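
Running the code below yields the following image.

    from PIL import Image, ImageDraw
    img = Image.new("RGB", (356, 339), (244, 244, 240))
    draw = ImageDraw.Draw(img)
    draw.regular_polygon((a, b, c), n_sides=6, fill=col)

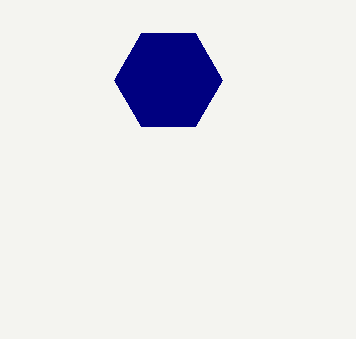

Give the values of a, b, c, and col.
a = 168, b = 80, c = 54, col = 'navy'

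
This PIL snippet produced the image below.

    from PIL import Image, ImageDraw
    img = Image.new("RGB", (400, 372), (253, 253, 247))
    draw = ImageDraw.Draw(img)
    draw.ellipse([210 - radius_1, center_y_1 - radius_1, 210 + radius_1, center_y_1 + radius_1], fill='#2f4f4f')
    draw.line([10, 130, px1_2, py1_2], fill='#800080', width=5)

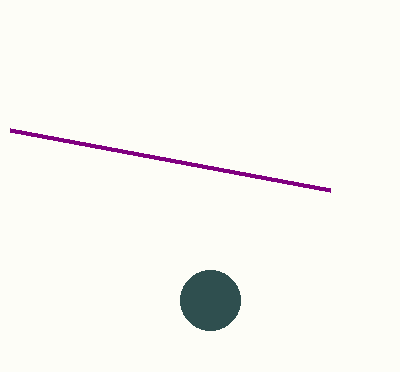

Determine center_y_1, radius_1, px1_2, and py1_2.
center_y_1 = 300; radius_1 = 30; px1_2 = 330; py1_2 = 190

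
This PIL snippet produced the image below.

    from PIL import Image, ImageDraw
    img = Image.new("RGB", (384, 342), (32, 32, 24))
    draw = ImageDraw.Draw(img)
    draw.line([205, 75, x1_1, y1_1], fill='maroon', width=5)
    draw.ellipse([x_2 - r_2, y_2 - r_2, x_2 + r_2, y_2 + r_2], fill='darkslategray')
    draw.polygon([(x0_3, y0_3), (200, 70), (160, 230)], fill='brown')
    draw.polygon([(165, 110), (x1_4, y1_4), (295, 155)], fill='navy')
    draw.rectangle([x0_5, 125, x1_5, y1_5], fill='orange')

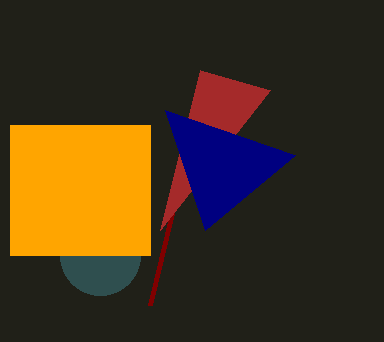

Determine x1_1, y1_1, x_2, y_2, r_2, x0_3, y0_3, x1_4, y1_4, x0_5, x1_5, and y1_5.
x1_1 = 150, y1_1 = 305, x_2 = 100, y_2 = 255, r_2 = 40, x0_3 = 270, y0_3 = 90, x1_4 = 205, y1_4 = 230, x0_5 = 10, x1_5 = 150, y1_5 = 255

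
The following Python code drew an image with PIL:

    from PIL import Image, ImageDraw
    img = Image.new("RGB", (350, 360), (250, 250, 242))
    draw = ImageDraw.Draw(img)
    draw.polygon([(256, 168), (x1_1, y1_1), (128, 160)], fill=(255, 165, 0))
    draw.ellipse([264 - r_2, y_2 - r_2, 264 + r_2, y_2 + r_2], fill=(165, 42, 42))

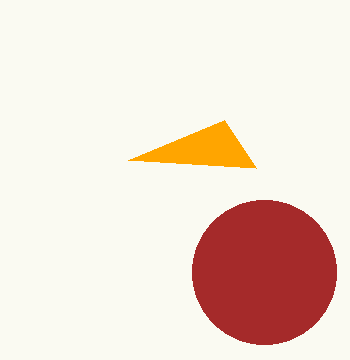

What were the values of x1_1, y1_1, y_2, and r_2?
x1_1 = 224; y1_1 = 120; y_2 = 272; r_2 = 72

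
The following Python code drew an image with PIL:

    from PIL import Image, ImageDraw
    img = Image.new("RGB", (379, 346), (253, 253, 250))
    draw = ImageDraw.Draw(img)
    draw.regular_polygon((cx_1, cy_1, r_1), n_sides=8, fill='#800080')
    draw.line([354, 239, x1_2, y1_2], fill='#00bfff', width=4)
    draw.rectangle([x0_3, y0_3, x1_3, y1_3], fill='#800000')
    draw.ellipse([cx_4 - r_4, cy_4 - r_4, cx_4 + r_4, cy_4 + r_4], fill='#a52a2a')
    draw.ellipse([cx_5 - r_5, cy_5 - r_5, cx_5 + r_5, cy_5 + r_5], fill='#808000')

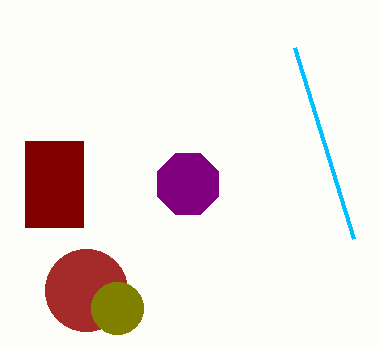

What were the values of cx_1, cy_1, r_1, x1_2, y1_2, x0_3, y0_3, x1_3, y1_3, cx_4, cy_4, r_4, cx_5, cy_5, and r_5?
cx_1 = 188; cy_1 = 184; r_1 = 33; x1_2 = 295; y1_2 = 48; x0_3 = 25; y0_3 = 141; x1_3 = 83; y1_3 = 227; cx_4 = 86; cy_4 = 290; r_4 = 41; cx_5 = 117; cy_5 = 308; r_5 = 26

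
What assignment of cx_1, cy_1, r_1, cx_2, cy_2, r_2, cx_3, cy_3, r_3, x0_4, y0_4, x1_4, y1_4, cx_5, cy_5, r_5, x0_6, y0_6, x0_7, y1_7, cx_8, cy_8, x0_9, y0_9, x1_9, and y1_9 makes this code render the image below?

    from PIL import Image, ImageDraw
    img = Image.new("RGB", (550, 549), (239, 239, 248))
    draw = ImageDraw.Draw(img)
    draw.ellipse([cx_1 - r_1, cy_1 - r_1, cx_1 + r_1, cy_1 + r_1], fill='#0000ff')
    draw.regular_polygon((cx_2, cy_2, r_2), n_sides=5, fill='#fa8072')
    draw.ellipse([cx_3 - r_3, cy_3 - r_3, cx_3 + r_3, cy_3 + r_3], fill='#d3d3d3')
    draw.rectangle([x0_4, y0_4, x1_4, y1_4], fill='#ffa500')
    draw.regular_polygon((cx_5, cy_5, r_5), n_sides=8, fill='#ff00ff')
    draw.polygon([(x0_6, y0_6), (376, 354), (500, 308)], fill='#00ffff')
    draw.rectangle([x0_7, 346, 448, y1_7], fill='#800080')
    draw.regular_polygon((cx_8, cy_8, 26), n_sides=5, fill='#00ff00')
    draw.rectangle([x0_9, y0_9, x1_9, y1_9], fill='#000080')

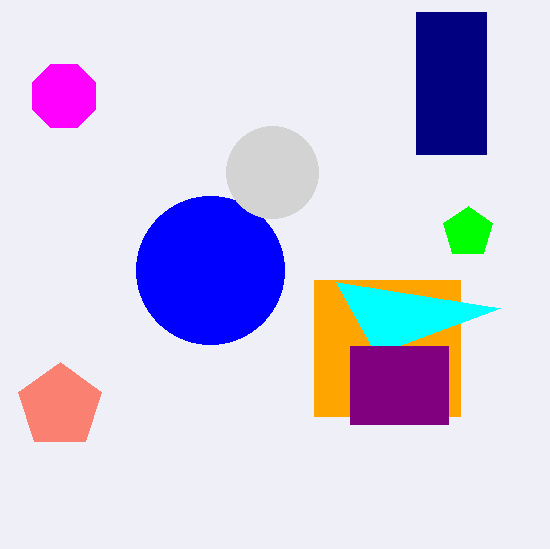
cx_1 = 210
cy_1 = 270
r_1 = 74
cx_2 = 60
cy_2 = 406
r_2 = 44
cx_3 = 272
cy_3 = 172
r_3 = 46
x0_4 = 314
y0_4 = 280
x1_4 = 460
y1_4 = 416
cx_5 = 64
cy_5 = 96
r_5 = 34
x0_6 = 336
y0_6 = 282
x0_7 = 350
y1_7 = 424
cx_8 = 468
cy_8 = 232
x0_9 = 416
y0_9 = 12
x1_9 = 486
y1_9 = 154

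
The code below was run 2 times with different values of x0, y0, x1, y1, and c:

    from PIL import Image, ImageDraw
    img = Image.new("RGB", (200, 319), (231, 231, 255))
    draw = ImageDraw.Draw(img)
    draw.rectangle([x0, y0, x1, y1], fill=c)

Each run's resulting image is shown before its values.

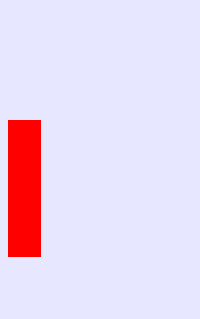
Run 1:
x0 = 8
y0 = 120
x1 = 40
y1 = 256
c = 'red'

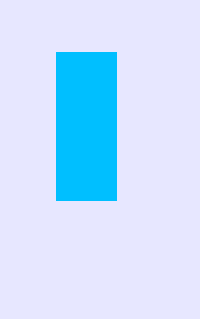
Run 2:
x0 = 56; y0 = 52; x1 = 116; y1 = 200; c = 'deepskyblue'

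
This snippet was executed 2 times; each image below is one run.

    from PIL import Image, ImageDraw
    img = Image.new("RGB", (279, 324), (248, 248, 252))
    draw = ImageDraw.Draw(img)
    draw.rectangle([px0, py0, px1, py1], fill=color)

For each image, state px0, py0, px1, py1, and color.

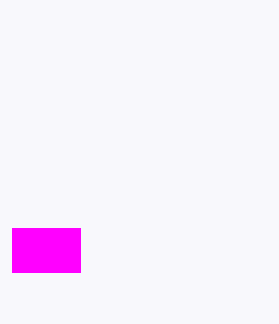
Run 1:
px0 = 12; py0 = 228; px1 = 80; py1 = 272; color = 'magenta'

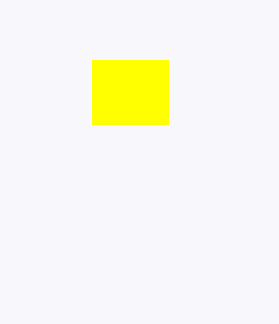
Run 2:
px0 = 92, py0 = 60, px1 = 168, py1 = 124, color = 'yellow'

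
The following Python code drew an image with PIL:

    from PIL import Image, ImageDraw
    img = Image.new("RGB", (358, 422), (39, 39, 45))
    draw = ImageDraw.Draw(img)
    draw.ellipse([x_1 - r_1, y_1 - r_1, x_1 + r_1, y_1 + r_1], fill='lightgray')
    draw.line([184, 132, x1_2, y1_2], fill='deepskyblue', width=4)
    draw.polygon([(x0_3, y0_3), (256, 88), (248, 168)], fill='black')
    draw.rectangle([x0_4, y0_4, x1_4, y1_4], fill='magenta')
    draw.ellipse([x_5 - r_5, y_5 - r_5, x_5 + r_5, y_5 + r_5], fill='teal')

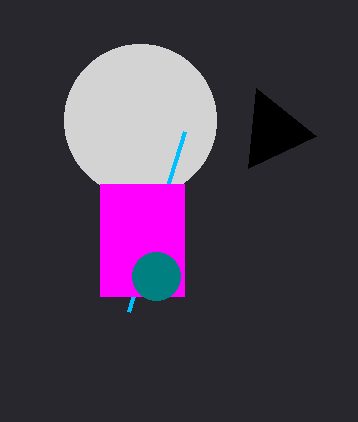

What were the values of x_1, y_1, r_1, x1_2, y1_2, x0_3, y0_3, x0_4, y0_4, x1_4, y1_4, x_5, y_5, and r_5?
x_1 = 140
y_1 = 120
r_1 = 76
x1_2 = 128
y1_2 = 312
x0_3 = 316
y0_3 = 136
x0_4 = 100
y0_4 = 184
x1_4 = 184
y1_4 = 296
x_5 = 156
y_5 = 276
r_5 = 24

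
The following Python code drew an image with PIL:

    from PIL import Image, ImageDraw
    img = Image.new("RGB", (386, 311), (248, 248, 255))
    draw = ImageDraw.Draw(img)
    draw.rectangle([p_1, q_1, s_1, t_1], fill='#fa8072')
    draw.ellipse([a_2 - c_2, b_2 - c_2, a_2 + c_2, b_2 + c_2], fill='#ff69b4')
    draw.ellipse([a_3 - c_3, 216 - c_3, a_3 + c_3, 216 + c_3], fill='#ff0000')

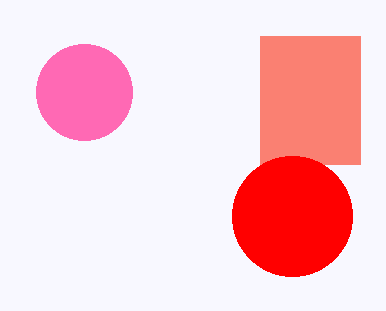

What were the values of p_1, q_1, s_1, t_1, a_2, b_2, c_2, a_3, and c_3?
p_1 = 260; q_1 = 36; s_1 = 360; t_1 = 164; a_2 = 84; b_2 = 92; c_2 = 48; a_3 = 292; c_3 = 60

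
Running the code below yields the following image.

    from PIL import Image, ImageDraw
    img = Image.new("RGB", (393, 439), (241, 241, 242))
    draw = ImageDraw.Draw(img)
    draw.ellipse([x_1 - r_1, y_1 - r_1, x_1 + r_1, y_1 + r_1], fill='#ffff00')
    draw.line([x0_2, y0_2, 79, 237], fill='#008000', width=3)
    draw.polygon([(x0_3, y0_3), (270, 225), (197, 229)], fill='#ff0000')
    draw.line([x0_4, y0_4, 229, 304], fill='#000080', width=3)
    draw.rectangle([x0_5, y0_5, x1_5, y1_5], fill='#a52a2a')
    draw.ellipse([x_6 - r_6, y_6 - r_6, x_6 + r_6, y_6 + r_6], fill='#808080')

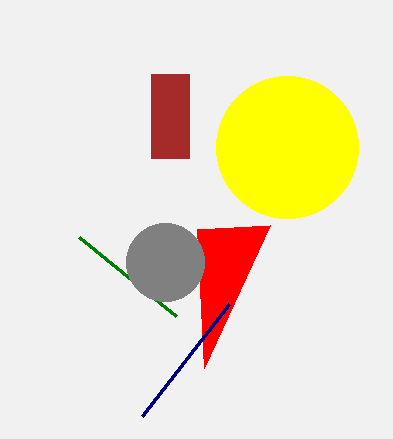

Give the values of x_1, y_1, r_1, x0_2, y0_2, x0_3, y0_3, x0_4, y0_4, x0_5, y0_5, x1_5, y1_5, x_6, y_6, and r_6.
x_1 = 287, y_1 = 147, r_1 = 71, x0_2 = 176, y0_2 = 316, x0_3 = 204, y0_3 = 368, x0_4 = 142, y0_4 = 416, x0_5 = 151, y0_5 = 74, x1_5 = 189, y1_5 = 158, x_6 = 165, y_6 = 262, r_6 = 39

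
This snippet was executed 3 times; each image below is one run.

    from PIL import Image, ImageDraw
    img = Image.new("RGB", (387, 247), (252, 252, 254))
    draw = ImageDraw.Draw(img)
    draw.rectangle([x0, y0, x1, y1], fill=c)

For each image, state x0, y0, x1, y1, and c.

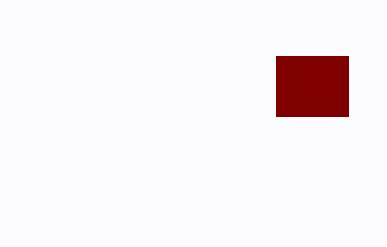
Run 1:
x0 = 276
y0 = 56
x1 = 348
y1 = 116
c = 'maroon'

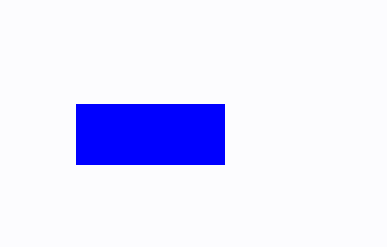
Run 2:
x0 = 76
y0 = 104
x1 = 224
y1 = 164
c = 'blue'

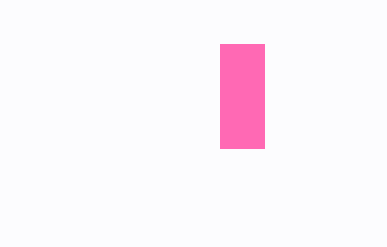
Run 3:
x0 = 220
y0 = 44
x1 = 264
y1 = 148
c = 'hotpink'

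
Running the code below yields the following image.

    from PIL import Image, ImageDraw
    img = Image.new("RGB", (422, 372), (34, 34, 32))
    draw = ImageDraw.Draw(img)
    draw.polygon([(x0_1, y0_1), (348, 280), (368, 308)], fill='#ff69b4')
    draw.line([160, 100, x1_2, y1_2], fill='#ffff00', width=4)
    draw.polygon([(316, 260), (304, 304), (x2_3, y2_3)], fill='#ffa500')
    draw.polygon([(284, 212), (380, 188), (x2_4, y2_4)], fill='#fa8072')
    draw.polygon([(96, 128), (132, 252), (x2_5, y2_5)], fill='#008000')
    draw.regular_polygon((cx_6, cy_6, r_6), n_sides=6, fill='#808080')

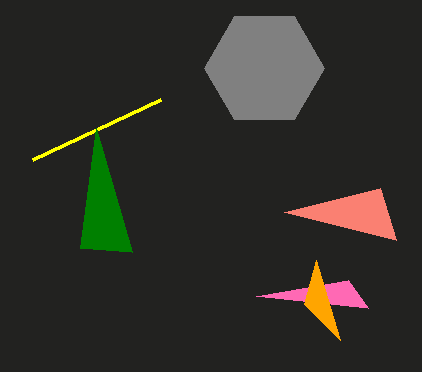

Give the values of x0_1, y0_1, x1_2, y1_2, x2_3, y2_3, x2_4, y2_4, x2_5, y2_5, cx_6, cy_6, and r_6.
x0_1 = 256; y0_1 = 296; x1_2 = 32; y1_2 = 160; x2_3 = 340; y2_3 = 340; x2_4 = 396; y2_4 = 240; x2_5 = 80; y2_5 = 248; cx_6 = 264; cy_6 = 68; r_6 = 60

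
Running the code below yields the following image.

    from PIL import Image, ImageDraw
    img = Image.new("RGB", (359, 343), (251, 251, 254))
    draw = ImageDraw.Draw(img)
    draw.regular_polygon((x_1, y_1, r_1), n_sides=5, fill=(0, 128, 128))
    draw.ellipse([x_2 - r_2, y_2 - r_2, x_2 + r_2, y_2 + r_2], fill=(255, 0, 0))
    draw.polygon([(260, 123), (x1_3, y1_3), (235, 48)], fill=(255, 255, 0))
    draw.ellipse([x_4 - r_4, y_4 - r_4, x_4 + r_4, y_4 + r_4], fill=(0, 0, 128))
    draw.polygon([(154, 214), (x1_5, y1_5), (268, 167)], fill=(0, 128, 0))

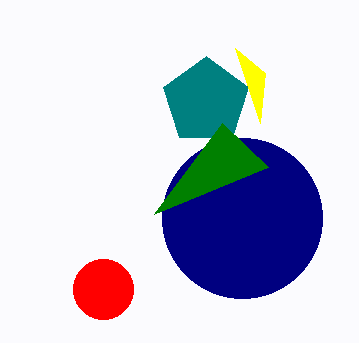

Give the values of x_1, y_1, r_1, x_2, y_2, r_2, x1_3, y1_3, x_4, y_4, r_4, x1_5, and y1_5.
x_1 = 206; y_1 = 101; r_1 = 45; x_2 = 103; y_2 = 289; r_2 = 30; x1_3 = 265; y1_3 = 73; x_4 = 242; y_4 = 218; r_4 = 80; x1_5 = 222; y1_5 = 123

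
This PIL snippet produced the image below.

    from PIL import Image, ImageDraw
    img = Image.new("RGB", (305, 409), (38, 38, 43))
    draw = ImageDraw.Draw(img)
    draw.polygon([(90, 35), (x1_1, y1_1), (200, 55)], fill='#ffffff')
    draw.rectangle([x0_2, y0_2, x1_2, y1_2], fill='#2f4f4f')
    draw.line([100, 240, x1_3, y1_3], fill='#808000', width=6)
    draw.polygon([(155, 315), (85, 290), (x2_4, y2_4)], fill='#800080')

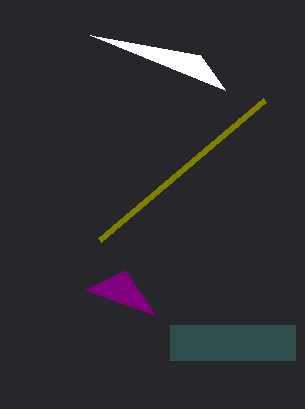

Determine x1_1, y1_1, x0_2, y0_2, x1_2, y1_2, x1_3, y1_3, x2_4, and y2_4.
x1_1 = 225; y1_1 = 90; x0_2 = 170; y0_2 = 325; x1_2 = 295; y1_2 = 360; x1_3 = 265; y1_3 = 100; x2_4 = 125; y2_4 = 270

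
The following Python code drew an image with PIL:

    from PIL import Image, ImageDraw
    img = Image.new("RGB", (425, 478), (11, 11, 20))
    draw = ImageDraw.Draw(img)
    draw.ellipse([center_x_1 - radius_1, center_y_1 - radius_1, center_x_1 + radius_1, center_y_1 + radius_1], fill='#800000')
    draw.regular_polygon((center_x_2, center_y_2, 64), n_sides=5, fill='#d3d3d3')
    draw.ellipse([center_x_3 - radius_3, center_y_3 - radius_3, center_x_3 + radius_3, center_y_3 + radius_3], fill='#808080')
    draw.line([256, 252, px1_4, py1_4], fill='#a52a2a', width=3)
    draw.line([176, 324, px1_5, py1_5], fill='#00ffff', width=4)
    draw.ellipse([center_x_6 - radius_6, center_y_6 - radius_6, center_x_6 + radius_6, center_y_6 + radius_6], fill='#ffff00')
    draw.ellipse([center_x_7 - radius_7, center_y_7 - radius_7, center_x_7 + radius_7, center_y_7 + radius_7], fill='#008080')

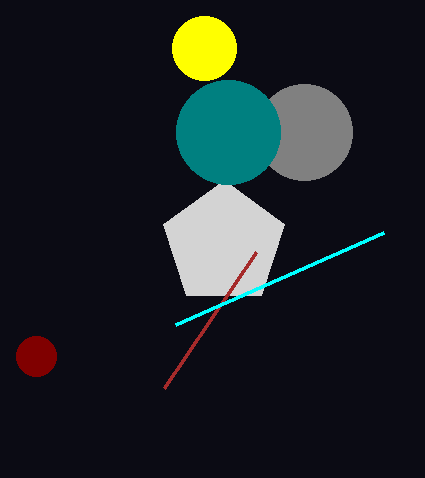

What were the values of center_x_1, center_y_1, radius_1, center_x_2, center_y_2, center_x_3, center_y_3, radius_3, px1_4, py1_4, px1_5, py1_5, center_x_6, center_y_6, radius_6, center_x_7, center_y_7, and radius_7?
center_x_1 = 36
center_y_1 = 356
radius_1 = 20
center_x_2 = 224
center_y_2 = 244
center_x_3 = 304
center_y_3 = 132
radius_3 = 48
px1_4 = 164
py1_4 = 388
px1_5 = 384
py1_5 = 232
center_x_6 = 204
center_y_6 = 48
radius_6 = 32
center_x_7 = 228
center_y_7 = 132
radius_7 = 52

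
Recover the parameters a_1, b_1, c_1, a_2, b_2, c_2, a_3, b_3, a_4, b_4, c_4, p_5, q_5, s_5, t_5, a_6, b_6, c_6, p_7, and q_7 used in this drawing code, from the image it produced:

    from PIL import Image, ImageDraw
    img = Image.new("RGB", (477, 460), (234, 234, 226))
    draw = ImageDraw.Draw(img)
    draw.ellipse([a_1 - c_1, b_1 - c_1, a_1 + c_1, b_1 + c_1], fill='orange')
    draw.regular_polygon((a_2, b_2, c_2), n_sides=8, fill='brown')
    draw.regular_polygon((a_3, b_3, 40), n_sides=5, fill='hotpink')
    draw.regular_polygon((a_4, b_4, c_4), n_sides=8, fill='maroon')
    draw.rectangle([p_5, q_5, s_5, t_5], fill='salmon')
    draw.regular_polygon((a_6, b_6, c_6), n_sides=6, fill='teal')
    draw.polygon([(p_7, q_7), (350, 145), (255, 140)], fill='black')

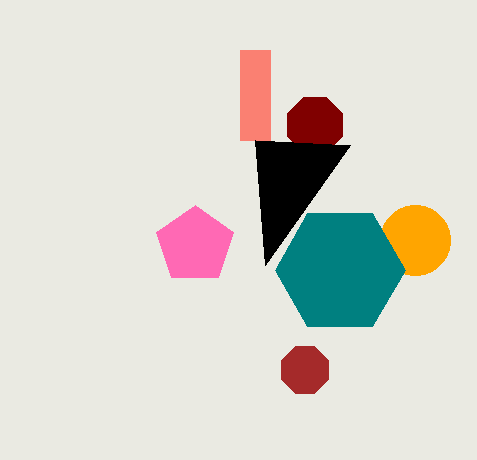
a_1 = 415, b_1 = 240, c_1 = 35, a_2 = 305, b_2 = 370, c_2 = 25, a_3 = 195, b_3 = 245, a_4 = 315, b_4 = 125, c_4 = 30, p_5 = 240, q_5 = 50, s_5 = 270, t_5 = 140, a_6 = 340, b_6 = 270, c_6 = 65, p_7 = 265, q_7 = 265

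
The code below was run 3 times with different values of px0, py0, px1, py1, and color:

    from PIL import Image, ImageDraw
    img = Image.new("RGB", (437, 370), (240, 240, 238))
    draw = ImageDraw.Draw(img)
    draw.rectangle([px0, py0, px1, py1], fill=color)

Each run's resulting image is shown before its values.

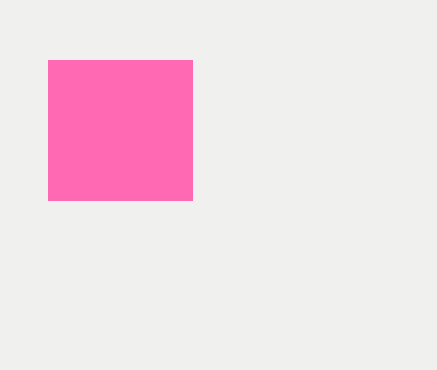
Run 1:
px0 = 48
py0 = 60
px1 = 192
py1 = 200
color = 'hotpink'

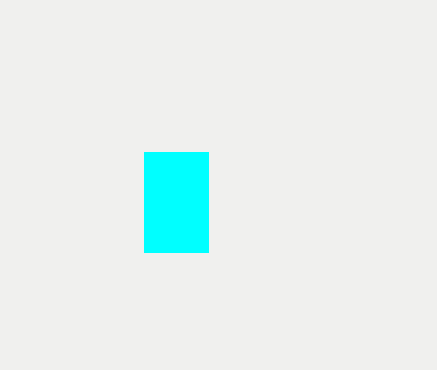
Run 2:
px0 = 144
py0 = 152
px1 = 208
py1 = 252
color = 'cyan'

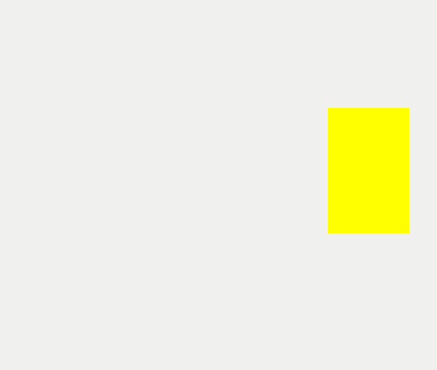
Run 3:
px0 = 328; py0 = 108; px1 = 408; py1 = 232; color = 'yellow'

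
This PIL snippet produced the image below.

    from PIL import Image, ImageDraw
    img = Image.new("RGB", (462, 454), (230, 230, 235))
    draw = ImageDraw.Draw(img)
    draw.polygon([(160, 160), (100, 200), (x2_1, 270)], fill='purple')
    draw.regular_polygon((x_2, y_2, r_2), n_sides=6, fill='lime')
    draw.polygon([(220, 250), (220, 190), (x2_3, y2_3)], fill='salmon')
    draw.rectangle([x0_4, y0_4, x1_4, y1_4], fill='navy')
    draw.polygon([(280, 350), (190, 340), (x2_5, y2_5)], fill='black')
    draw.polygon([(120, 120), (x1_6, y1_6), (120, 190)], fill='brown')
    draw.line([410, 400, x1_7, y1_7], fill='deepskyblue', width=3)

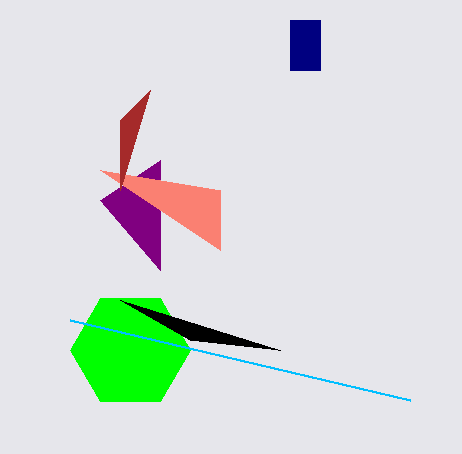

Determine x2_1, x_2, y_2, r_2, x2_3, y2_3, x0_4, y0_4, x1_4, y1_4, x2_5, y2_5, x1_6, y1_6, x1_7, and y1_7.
x2_1 = 160
x_2 = 130
y_2 = 350
r_2 = 60
x2_3 = 100
y2_3 = 170
x0_4 = 290
y0_4 = 20
x1_4 = 320
y1_4 = 70
x2_5 = 120
y2_5 = 300
x1_6 = 150
y1_6 = 90
x1_7 = 70
y1_7 = 320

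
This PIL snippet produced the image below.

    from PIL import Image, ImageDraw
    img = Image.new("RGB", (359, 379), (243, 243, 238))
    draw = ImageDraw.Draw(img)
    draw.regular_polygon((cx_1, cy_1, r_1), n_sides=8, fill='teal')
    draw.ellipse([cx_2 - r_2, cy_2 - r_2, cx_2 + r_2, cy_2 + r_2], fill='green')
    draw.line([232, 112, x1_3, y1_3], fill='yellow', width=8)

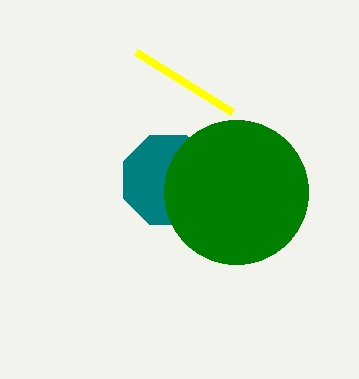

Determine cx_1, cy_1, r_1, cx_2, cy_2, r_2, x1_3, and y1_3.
cx_1 = 168
cy_1 = 180
r_1 = 48
cx_2 = 236
cy_2 = 192
r_2 = 72
x1_3 = 136
y1_3 = 52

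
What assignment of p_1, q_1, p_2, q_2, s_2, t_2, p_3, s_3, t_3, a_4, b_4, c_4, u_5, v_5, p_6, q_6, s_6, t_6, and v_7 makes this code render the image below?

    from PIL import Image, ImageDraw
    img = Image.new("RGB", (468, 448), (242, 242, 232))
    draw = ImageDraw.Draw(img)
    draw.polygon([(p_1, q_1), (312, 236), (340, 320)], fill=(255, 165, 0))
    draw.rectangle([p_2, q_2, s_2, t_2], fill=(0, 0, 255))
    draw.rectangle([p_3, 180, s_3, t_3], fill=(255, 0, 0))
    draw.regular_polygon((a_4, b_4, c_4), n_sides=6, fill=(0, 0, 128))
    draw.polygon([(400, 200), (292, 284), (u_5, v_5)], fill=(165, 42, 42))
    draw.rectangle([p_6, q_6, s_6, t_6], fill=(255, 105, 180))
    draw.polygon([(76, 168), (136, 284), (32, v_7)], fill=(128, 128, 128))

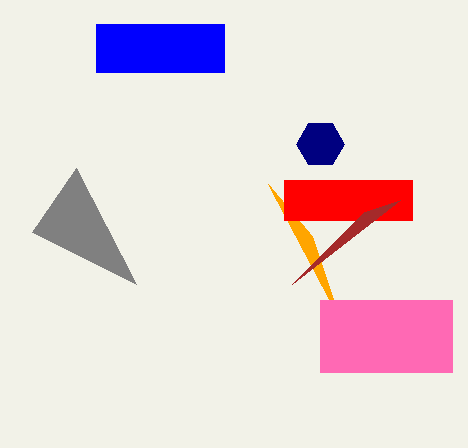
p_1 = 268
q_1 = 184
p_2 = 96
q_2 = 24
s_2 = 224
t_2 = 72
p_3 = 284
s_3 = 412
t_3 = 220
a_4 = 320
b_4 = 144
c_4 = 24
u_5 = 364
v_5 = 212
p_6 = 320
q_6 = 300
s_6 = 452
t_6 = 372
v_7 = 232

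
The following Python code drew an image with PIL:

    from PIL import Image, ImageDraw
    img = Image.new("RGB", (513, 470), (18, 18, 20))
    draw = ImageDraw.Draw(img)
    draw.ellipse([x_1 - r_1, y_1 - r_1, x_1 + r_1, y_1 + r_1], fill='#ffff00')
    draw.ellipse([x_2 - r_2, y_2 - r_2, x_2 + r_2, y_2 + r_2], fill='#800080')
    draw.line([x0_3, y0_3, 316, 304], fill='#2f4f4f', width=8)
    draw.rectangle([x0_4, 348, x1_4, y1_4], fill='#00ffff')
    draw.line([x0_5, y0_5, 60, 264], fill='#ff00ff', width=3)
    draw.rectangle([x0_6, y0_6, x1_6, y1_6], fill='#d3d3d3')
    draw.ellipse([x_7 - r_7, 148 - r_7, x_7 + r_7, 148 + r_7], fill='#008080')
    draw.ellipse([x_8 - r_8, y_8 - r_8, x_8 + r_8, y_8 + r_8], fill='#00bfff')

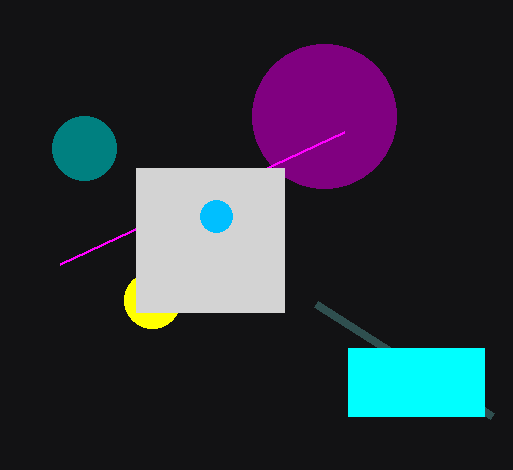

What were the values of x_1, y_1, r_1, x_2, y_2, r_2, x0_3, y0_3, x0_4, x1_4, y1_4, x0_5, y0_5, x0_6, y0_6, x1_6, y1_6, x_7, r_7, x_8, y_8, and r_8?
x_1 = 152
y_1 = 300
r_1 = 28
x_2 = 324
y_2 = 116
r_2 = 72
x0_3 = 492
y0_3 = 416
x0_4 = 348
x1_4 = 484
y1_4 = 416
x0_5 = 344
y0_5 = 132
x0_6 = 136
y0_6 = 168
x1_6 = 284
y1_6 = 312
x_7 = 84
r_7 = 32
x_8 = 216
y_8 = 216
r_8 = 16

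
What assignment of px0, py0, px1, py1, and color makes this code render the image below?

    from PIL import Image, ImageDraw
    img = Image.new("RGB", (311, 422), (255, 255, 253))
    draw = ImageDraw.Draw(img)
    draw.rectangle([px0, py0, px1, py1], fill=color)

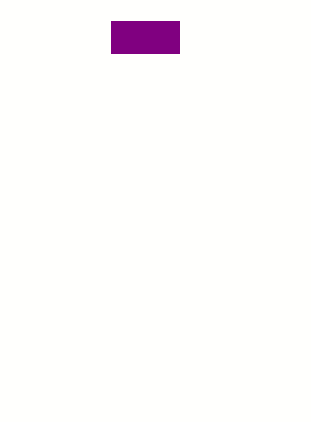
px0 = 111; py0 = 21; px1 = 179; py1 = 53; color = 'purple'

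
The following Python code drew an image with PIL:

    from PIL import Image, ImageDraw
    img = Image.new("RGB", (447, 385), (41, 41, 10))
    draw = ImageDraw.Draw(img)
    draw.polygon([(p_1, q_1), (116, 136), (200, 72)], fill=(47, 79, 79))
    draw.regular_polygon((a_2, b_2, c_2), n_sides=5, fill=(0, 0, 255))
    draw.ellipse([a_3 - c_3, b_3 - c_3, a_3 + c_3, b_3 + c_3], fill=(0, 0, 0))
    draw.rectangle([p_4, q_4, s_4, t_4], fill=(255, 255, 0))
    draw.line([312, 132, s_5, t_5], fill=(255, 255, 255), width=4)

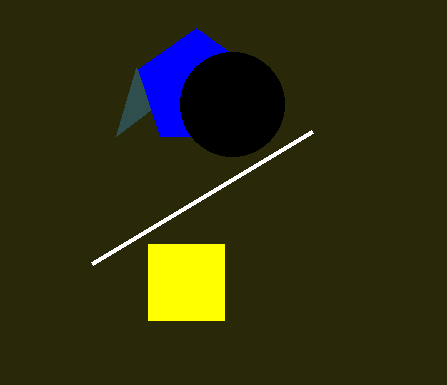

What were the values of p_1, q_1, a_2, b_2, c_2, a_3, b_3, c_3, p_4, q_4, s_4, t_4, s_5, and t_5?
p_1 = 136
q_1 = 68
a_2 = 196
b_2 = 88
c_2 = 60
a_3 = 232
b_3 = 104
c_3 = 52
p_4 = 148
q_4 = 244
s_4 = 224
t_4 = 320
s_5 = 92
t_5 = 264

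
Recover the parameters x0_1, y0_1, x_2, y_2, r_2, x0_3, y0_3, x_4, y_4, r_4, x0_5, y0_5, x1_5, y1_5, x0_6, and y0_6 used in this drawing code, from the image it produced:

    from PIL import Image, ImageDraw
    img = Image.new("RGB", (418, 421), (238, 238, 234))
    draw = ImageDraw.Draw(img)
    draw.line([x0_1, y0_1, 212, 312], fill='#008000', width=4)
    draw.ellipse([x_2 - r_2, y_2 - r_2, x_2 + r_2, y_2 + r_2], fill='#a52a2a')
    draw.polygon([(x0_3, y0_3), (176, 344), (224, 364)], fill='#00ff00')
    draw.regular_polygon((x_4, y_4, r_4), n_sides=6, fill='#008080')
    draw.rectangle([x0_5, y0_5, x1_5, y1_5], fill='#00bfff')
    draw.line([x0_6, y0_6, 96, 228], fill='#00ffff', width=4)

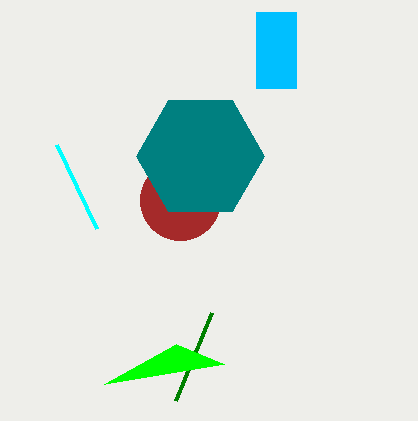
x0_1 = 176; y0_1 = 400; x_2 = 180; y_2 = 200; r_2 = 40; x0_3 = 104; y0_3 = 384; x_4 = 200; y_4 = 156; r_4 = 64; x0_5 = 256; y0_5 = 12; x1_5 = 296; y1_5 = 88; x0_6 = 56; y0_6 = 144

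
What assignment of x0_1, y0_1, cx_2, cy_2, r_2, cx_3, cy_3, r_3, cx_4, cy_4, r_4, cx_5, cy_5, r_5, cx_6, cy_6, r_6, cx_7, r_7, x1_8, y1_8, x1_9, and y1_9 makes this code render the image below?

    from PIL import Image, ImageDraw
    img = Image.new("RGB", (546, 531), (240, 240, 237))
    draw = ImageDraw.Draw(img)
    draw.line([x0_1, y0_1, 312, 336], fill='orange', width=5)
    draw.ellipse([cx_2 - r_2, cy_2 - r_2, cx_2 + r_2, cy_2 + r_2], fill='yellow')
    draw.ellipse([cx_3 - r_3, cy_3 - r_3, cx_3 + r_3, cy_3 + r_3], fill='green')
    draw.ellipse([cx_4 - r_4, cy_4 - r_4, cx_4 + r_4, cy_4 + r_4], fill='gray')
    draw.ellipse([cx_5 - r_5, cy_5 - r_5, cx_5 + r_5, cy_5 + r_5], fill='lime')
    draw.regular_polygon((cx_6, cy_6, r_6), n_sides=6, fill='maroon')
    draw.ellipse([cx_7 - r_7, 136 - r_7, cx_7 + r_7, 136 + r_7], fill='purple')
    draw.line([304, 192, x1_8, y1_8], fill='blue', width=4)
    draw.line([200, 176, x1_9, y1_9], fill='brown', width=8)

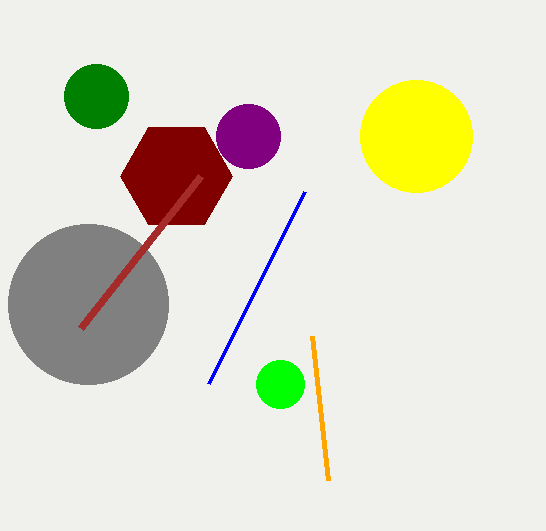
x0_1 = 328, y0_1 = 480, cx_2 = 416, cy_2 = 136, r_2 = 56, cx_3 = 96, cy_3 = 96, r_3 = 32, cx_4 = 88, cy_4 = 304, r_4 = 80, cx_5 = 280, cy_5 = 384, r_5 = 24, cx_6 = 176, cy_6 = 176, r_6 = 56, cx_7 = 248, r_7 = 32, x1_8 = 208, y1_8 = 384, x1_9 = 80, y1_9 = 328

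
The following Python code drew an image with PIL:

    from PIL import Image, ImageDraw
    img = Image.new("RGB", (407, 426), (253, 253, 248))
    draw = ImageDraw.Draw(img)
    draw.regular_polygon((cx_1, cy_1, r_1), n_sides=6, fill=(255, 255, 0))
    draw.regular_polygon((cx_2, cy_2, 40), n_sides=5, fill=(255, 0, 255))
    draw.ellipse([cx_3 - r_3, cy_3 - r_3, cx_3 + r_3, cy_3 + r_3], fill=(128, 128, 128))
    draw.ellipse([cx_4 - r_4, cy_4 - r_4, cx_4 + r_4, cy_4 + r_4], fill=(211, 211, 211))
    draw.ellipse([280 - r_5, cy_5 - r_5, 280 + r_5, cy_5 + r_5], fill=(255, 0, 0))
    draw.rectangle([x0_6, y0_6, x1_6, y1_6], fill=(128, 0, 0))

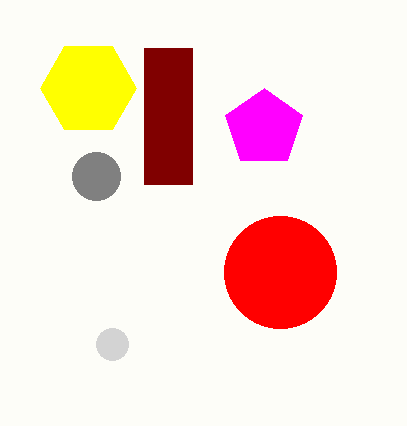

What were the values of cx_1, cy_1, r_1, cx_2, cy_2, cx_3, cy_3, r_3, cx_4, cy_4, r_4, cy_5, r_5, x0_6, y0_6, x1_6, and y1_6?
cx_1 = 88, cy_1 = 88, r_1 = 48, cx_2 = 264, cy_2 = 128, cx_3 = 96, cy_3 = 176, r_3 = 24, cx_4 = 112, cy_4 = 344, r_4 = 16, cy_5 = 272, r_5 = 56, x0_6 = 144, y0_6 = 48, x1_6 = 192, y1_6 = 184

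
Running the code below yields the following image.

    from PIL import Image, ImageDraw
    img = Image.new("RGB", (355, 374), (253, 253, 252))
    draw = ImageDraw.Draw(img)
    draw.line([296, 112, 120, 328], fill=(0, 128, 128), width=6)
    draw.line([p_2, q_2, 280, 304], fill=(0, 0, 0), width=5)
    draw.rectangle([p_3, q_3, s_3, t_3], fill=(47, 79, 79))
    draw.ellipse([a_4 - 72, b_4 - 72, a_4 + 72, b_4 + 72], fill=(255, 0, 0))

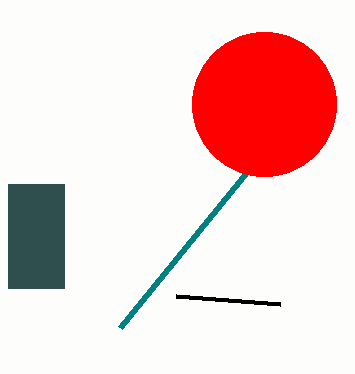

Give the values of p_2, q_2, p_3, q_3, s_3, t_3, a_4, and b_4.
p_2 = 176
q_2 = 296
p_3 = 8
q_3 = 184
s_3 = 64
t_3 = 288
a_4 = 264
b_4 = 104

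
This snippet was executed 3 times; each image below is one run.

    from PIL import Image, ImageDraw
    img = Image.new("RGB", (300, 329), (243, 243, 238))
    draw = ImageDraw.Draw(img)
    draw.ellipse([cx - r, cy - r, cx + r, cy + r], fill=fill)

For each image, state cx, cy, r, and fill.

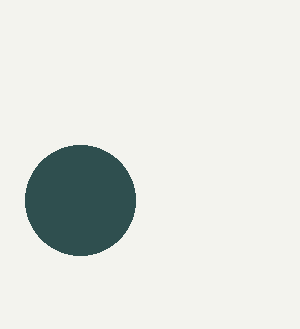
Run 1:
cx = 80
cy = 200
r = 55
fill = 'darkslategray'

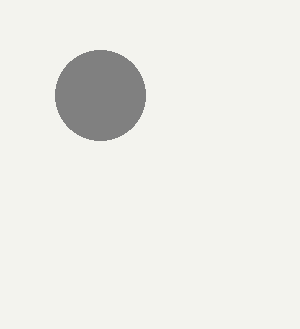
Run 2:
cx = 100; cy = 95; r = 45; fill = 'gray'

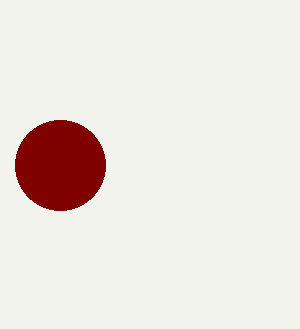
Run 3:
cx = 60, cy = 165, r = 45, fill = 'maroon'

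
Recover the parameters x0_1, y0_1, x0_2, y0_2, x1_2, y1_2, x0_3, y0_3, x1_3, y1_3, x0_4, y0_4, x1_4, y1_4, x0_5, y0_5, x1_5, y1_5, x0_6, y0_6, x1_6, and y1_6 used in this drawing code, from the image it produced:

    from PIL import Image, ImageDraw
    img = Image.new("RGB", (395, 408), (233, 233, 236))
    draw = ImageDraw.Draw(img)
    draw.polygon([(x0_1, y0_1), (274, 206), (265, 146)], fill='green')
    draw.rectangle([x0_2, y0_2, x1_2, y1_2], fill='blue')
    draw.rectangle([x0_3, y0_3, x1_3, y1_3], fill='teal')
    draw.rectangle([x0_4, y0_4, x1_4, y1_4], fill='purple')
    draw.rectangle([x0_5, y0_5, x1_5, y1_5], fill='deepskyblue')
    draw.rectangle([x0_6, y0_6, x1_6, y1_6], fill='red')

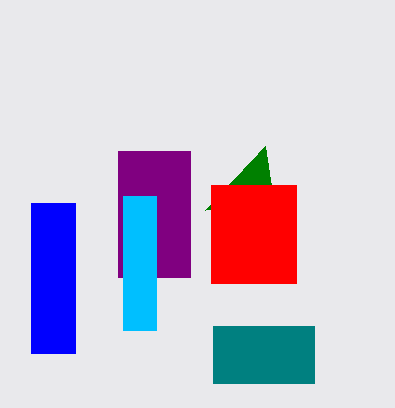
x0_1 = 205, y0_1 = 210, x0_2 = 31, y0_2 = 203, x1_2 = 75, y1_2 = 353, x0_3 = 213, y0_3 = 326, x1_3 = 314, y1_3 = 383, x0_4 = 118, y0_4 = 151, x1_4 = 190, y1_4 = 277, x0_5 = 123, y0_5 = 196, x1_5 = 156, y1_5 = 330, x0_6 = 211, y0_6 = 185, x1_6 = 296, y1_6 = 283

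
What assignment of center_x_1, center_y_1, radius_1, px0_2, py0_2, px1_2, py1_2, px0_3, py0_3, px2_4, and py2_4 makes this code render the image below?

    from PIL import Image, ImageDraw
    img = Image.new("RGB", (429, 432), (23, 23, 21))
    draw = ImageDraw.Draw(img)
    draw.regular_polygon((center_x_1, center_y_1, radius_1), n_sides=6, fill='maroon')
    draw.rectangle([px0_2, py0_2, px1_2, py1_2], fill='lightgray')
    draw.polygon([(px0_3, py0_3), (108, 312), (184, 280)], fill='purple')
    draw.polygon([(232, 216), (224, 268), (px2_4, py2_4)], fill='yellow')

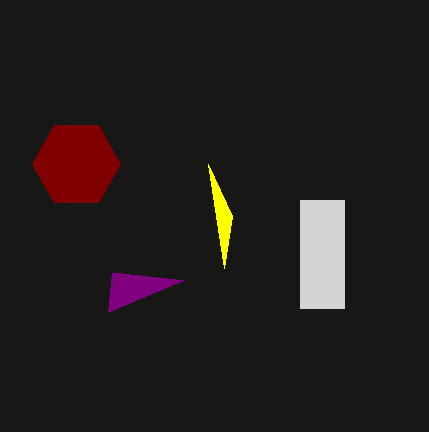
center_x_1 = 76, center_y_1 = 164, radius_1 = 44, px0_2 = 300, py0_2 = 200, px1_2 = 344, py1_2 = 308, px0_3 = 112, py0_3 = 272, px2_4 = 208, py2_4 = 164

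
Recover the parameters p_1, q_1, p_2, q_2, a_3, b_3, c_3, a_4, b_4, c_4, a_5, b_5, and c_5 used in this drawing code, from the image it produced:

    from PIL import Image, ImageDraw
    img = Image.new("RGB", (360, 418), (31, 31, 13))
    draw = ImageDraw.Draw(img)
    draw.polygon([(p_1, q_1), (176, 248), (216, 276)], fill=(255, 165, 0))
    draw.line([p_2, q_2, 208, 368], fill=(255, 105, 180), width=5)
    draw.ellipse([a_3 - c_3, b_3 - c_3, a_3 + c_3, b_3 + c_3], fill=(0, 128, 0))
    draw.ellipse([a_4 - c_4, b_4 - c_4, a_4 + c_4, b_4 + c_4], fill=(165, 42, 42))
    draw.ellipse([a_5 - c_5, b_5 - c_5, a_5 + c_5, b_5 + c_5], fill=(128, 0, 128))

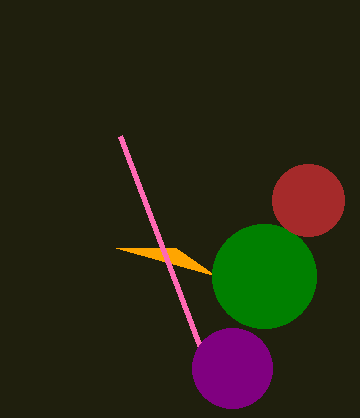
p_1 = 116, q_1 = 248, p_2 = 120, q_2 = 136, a_3 = 264, b_3 = 276, c_3 = 52, a_4 = 308, b_4 = 200, c_4 = 36, a_5 = 232, b_5 = 368, c_5 = 40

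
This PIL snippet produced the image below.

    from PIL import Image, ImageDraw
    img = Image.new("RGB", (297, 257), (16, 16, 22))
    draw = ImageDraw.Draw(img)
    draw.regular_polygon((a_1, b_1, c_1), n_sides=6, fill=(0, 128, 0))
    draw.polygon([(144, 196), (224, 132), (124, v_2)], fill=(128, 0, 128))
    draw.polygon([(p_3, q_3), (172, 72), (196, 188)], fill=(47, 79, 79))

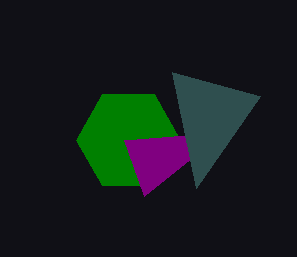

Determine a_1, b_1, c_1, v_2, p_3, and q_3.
a_1 = 128; b_1 = 140; c_1 = 52; v_2 = 140; p_3 = 260; q_3 = 96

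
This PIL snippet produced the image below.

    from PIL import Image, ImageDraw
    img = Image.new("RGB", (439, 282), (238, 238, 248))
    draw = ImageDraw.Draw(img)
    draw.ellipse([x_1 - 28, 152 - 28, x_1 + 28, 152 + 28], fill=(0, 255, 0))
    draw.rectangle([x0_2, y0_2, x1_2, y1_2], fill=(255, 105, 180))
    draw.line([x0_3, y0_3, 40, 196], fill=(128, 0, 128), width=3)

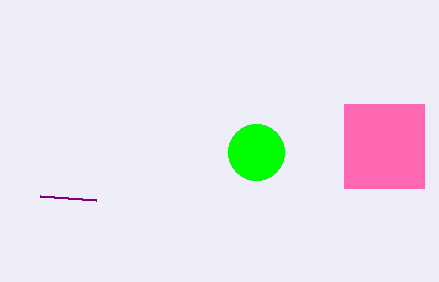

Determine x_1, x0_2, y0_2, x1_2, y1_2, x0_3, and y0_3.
x_1 = 256; x0_2 = 344; y0_2 = 104; x1_2 = 424; y1_2 = 188; x0_3 = 96; y0_3 = 200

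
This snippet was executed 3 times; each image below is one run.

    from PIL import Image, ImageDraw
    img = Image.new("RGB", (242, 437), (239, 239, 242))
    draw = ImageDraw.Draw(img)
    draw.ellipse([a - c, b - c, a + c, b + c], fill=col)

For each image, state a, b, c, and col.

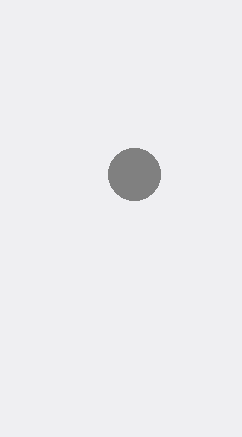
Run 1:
a = 134
b = 174
c = 26
col = 'gray'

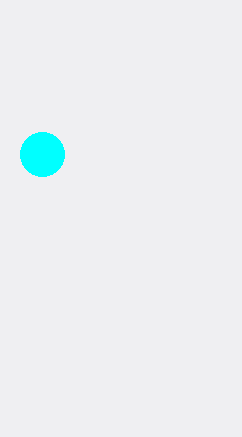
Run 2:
a = 42, b = 154, c = 22, col = 'cyan'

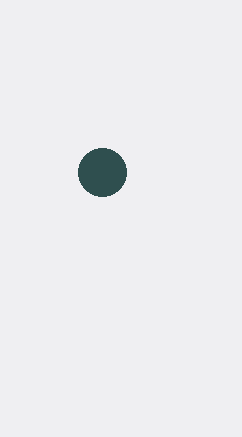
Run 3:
a = 102, b = 172, c = 24, col = 'darkslategray'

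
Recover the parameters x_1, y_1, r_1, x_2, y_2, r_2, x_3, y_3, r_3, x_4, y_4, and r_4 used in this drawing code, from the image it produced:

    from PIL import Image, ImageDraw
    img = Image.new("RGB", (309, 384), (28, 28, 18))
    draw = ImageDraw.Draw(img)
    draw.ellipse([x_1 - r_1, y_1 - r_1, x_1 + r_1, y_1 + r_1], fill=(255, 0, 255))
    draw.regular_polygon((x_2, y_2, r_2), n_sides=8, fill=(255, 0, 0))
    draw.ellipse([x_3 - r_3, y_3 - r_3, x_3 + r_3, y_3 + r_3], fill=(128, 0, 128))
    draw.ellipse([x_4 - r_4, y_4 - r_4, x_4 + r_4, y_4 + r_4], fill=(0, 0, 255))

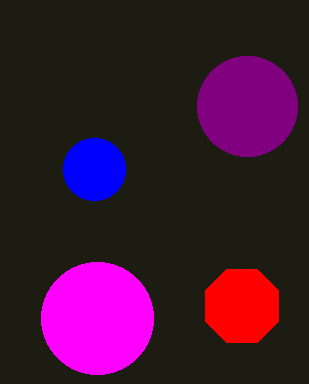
x_1 = 97
y_1 = 318
r_1 = 56
x_2 = 242
y_2 = 306
r_2 = 40
x_3 = 247
y_3 = 106
r_3 = 50
x_4 = 94
y_4 = 169
r_4 = 31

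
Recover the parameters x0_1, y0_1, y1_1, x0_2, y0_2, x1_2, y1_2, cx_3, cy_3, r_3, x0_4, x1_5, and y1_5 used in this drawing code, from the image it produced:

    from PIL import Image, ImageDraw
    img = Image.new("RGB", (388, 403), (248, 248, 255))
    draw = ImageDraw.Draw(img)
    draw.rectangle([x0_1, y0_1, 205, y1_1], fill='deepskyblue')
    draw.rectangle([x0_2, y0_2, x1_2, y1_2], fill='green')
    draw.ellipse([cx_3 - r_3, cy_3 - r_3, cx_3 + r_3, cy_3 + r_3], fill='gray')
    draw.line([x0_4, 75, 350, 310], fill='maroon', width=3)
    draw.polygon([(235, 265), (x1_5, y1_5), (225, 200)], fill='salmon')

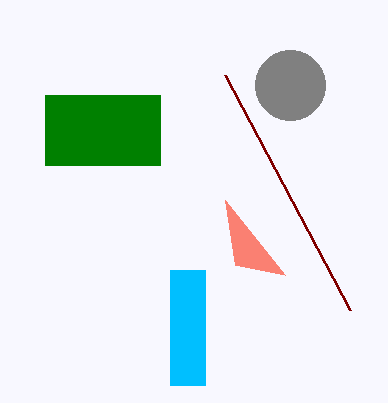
x0_1 = 170
y0_1 = 270
y1_1 = 385
x0_2 = 45
y0_2 = 95
x1_2 = 160
y1_2 = 165
cx_3 = 290
cy_3 = 85
r_3 = 35
x0_4 = 225
x1_5 = 285
y1_5 = 275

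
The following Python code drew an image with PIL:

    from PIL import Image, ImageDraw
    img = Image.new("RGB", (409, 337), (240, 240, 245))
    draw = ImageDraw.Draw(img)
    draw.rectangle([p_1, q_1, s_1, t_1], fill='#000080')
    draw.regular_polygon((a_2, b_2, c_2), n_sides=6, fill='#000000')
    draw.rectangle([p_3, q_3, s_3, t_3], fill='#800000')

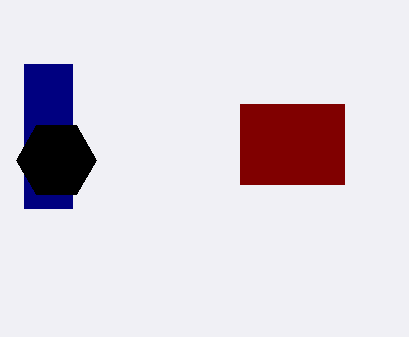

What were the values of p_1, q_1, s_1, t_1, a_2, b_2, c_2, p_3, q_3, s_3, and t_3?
p_1 = 24, q_1 = 64, s_1 = 72, t_1 = 208, a_2 = 56, b_2 = 160, c_2 = 40, p_3 = 240, q_3 = 104, s_3 = 344, t_3 = 184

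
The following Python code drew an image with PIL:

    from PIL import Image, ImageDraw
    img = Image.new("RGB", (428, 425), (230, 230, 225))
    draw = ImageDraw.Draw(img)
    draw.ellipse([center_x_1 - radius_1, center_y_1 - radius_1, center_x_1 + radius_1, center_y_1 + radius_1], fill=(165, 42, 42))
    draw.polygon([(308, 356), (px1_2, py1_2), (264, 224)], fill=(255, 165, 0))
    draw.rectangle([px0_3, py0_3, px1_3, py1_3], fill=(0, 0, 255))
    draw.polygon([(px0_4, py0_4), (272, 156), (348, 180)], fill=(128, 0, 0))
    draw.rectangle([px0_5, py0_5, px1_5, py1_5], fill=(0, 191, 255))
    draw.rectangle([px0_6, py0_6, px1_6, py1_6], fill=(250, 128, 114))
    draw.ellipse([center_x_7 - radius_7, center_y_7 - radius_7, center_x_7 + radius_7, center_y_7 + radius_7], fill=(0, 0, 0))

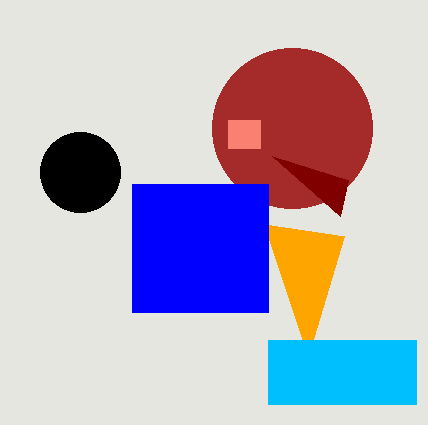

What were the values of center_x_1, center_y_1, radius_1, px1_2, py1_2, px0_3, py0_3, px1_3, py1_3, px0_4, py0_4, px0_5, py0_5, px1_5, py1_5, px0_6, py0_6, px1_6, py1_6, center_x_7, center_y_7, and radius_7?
center_x_1 = 292
center_y_1 = 128
radius_1 = 80
px1_2 = 344
py1_2 = 236
px0_3 = 132
py0_3 = 184
px1_3 = 268
py1_3 = 312
px0_4 = 340
py0_4 = 216
px0_5 = 268
py0_5 = 340
px1_5 = 416
py1_5 = 404
px0_6 = 228
py0_6 = 120
px1_6 = 260
py1_6 = 148
center_x_7 = 80
center_y_7 = 172
radius_7 = 40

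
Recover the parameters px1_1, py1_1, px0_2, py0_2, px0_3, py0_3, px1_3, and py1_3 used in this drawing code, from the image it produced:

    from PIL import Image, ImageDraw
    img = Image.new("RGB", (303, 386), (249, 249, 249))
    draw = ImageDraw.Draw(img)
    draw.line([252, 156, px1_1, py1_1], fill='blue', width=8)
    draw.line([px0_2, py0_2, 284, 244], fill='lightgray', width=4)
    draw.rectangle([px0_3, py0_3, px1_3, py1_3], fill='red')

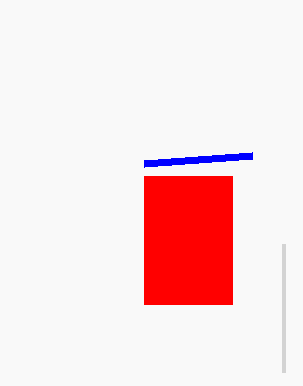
px1_1 = 144; py1_1 = 164; px0_2 = 284; py0_2 = 372; px0_3 = 144; py0_3 = 176; px1_3 = 232; py1_3 = 304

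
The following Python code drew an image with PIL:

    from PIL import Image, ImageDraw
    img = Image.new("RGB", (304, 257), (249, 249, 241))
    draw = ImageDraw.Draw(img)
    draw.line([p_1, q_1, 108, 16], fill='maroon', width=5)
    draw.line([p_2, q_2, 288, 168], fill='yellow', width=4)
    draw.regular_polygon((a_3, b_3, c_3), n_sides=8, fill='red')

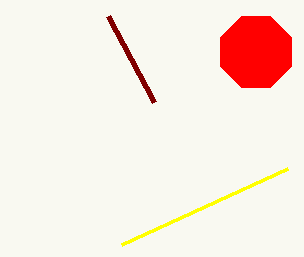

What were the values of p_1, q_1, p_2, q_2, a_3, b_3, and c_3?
p_1 = 154
q_1 = 102
p_2 = 122
q_2 = 244
a_3 = 256
b_3 = 52
c_3 = 38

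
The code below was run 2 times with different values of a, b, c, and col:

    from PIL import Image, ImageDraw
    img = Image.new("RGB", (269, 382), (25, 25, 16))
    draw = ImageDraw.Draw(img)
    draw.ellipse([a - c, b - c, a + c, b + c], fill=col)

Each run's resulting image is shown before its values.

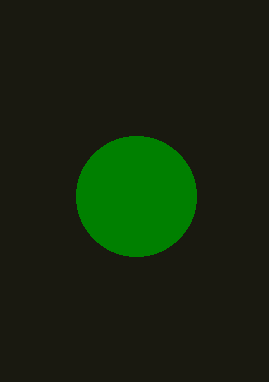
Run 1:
a = 136; b = 196; c = 60; col = 'green'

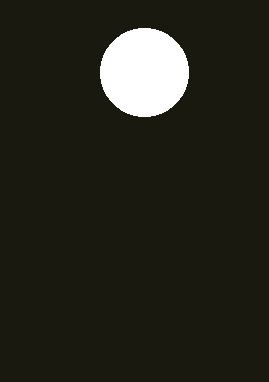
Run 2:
a = 144
b = 72
c = 44
col = 'white'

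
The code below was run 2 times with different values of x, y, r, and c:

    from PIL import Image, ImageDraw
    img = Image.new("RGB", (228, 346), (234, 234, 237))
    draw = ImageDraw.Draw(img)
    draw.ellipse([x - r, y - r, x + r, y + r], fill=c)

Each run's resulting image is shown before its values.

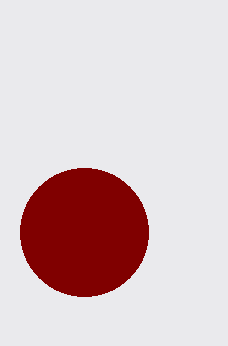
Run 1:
x = 84; y = 232; r = 64; c = 'maroon'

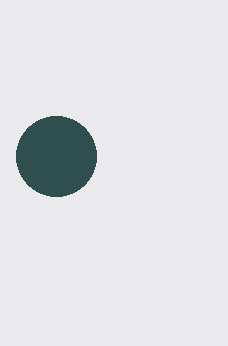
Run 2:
x = 56
y = 156
r = 40
c = 'darkslategray'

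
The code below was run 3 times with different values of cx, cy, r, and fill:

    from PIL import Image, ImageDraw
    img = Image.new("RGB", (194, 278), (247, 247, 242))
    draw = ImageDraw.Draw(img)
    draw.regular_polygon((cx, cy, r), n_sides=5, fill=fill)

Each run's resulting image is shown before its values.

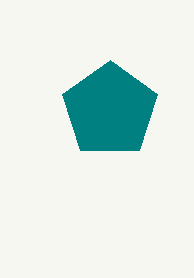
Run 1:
cx = 110, cy = 110, r = 50, fill = 'teal'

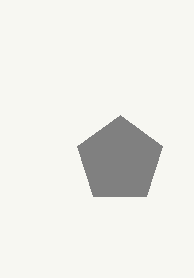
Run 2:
cx = 120
cy = 160
r = 45
fill = 'gray'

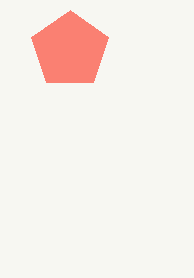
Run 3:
cx = 70, cy = 50, r = 40, fill = 'salmon'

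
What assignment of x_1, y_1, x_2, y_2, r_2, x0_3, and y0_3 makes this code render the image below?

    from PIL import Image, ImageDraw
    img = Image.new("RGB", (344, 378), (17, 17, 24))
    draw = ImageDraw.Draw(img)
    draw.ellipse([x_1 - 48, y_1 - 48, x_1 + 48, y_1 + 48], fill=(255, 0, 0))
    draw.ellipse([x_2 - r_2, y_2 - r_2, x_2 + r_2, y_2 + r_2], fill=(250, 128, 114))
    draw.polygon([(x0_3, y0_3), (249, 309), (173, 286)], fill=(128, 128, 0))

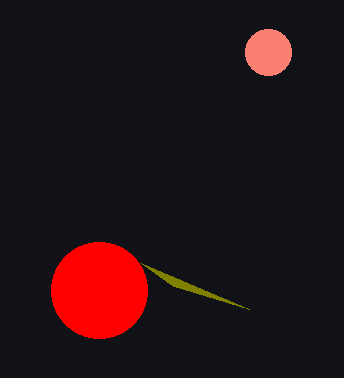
x_1 = 99; y_1 = 290; x_2 = 268; y_2 = 52; r_2 = 23; x0_3 = 141; y0_3 = 263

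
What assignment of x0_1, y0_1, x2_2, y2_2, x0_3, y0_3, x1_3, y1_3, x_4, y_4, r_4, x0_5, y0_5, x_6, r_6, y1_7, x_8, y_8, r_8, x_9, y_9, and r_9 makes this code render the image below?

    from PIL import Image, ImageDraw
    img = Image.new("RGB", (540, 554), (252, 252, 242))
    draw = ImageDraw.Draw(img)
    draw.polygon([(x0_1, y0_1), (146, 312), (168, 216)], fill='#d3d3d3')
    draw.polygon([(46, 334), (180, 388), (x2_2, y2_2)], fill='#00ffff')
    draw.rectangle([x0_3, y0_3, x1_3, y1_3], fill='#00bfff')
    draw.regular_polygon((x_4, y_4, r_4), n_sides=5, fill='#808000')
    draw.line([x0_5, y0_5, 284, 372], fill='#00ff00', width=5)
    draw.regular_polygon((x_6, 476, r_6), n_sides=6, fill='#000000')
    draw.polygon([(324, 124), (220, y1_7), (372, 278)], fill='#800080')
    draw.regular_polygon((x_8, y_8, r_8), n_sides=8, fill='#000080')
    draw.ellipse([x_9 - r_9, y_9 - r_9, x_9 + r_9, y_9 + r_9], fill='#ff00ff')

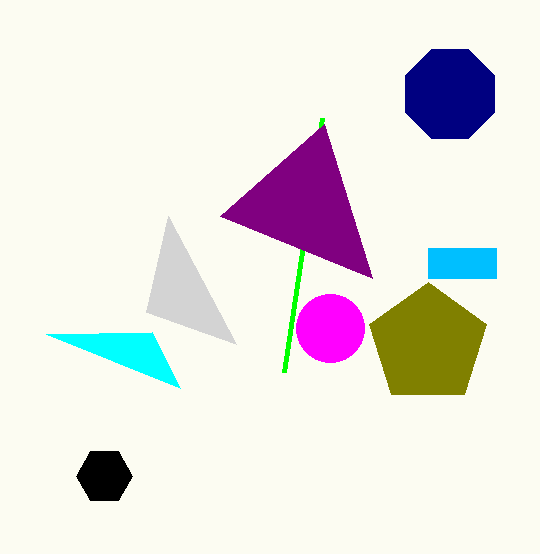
x0_1 = 236
y0_1 = 344
x2_2 = 152
y2_2 = 332
x0_3 = 428
y0_3 = 248
x1_3 = 496
y1_3 = 278
x_4 = 428
y_4 = 344
r_4 = 62
x0_5 = 322
y0_5 = 118
x_6 = 104
r_6 = 28
y1_7 = 216
x_8 = 450
y_8 = 94
r_8 = 48
x_9 = 330
y_9 = 328
r_9 = 34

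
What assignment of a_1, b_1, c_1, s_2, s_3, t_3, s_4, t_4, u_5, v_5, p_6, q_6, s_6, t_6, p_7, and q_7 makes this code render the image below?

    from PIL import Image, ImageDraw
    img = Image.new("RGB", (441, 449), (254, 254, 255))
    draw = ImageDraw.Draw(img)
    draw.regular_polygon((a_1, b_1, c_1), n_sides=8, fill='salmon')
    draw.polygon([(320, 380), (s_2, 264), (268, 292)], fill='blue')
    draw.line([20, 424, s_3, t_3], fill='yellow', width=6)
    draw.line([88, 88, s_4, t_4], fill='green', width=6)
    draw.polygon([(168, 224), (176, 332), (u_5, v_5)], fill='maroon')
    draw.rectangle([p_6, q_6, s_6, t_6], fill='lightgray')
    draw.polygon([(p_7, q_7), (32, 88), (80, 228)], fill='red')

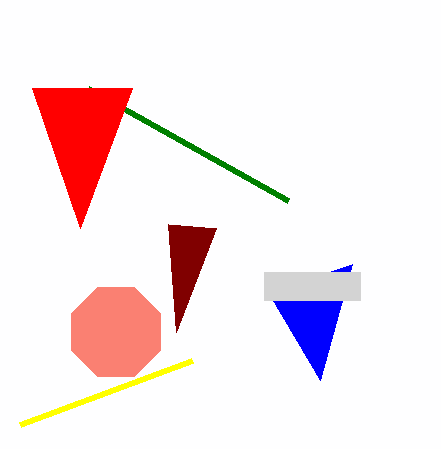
a_1 = 116
b_1 = 332
c_1 = 48
s_2 = 352
s_3 = 192
t_3 = 360
s_4 = 288
t_4 = 200
u_5 = 216
v_5 = 228
p_6 = 264
q_6 = 272
s_6 = 360
t_6 = 300
p_7 = 132
q_7 = 88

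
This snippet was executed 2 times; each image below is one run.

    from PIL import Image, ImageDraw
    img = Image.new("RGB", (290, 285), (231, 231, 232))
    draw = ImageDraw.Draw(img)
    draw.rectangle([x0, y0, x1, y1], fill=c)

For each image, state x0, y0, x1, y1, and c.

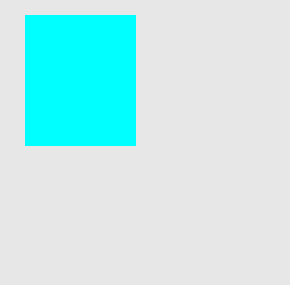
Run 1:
x0 = 25, y0 = 15, x1 = 135, y1 = 145, c = 'cyan'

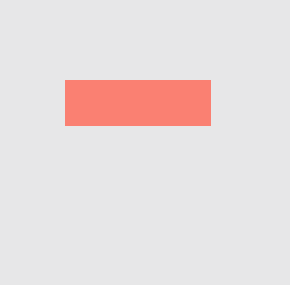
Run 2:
x0 = 65; y0 = 80; x1 = 210; y1 = 125; c = 'salmon'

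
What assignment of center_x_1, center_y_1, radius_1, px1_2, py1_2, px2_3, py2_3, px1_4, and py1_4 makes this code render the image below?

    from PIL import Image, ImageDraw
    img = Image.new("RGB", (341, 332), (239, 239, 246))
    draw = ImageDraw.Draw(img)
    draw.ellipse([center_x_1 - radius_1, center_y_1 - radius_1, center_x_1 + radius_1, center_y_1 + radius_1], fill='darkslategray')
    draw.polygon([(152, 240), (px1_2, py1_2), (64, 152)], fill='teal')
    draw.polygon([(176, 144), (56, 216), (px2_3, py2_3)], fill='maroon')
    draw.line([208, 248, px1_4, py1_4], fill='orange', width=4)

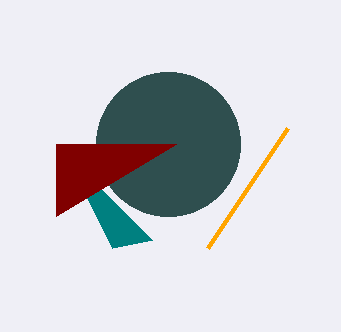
center_x_1 = 168; center_y_1 = 144; radius_1 = 72; px1_2 = 112; py1_2 = 248; px2_3 = 56; py2_3 = 144; px1_4 = 288; py1_4 = 128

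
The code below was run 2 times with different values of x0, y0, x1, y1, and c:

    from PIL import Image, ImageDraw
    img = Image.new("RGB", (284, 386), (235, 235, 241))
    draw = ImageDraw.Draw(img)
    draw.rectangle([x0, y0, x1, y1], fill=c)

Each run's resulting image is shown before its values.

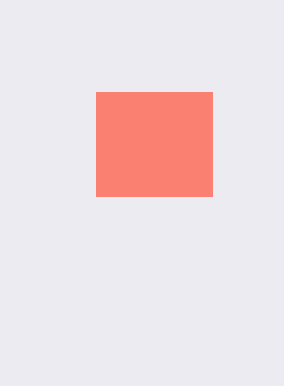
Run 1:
x0 = 96; y0 = 92; x1 = 212; y1 = 196; c = 'salmon'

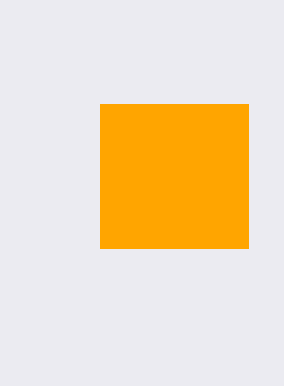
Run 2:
x0 = 100, y0 = 104, x1 = 248, y1 = 248, c = 'orange'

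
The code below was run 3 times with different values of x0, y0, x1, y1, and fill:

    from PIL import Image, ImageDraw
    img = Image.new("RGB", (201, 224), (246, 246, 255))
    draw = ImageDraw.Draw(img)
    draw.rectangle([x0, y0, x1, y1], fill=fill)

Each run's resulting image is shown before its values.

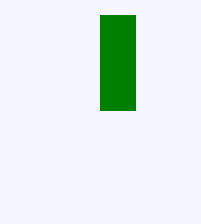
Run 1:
x0 = 100
y0 = 15
x1 = 135
y1 = 110
fill = 'green'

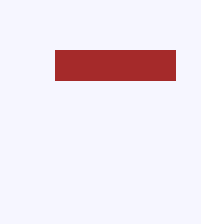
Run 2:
x0 = 55
y0 = 50
x1 = 175
y1 = 80
fill = 'brown'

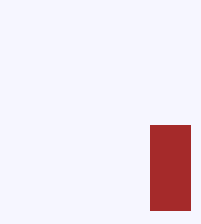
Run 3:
x0 = 150, y0 = 125, x1 = 190, y1 = 210, fill = 'brown'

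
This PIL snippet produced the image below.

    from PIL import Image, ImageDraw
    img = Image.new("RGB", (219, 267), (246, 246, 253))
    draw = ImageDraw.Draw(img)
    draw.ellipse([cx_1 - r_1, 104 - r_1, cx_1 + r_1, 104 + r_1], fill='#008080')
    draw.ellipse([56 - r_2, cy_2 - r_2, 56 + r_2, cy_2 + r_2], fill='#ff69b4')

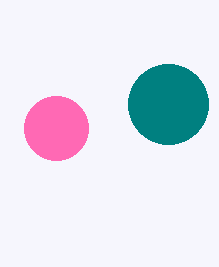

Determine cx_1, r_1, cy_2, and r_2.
cx_1 = 168; r_1 = 40; cy_2 = 128; r_2 = 32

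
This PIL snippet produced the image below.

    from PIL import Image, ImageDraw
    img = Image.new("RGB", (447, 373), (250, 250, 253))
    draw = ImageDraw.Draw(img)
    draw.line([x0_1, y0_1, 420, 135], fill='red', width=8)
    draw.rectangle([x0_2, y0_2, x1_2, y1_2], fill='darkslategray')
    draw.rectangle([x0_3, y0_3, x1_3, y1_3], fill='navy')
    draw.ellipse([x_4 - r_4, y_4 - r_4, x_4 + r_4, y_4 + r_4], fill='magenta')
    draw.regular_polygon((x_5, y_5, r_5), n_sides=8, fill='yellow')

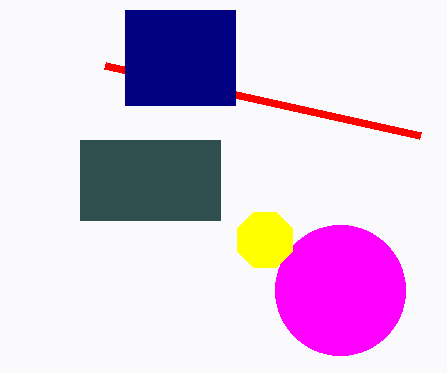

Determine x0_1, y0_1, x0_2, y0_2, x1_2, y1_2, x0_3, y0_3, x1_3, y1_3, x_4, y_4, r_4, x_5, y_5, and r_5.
x0_1 = 105
y0_1 = 65
x0_2 = 80
y0_2 = 140
x1_2 = 220
y1_2 = 220
x0_3 = 125
y0_3 = 10
x1_3 = 235
y1_3 = 105
x_4 = 340
y_4 = 290
r_4 = 65
x_5 = 265
y_5 = 240
r_5 = 30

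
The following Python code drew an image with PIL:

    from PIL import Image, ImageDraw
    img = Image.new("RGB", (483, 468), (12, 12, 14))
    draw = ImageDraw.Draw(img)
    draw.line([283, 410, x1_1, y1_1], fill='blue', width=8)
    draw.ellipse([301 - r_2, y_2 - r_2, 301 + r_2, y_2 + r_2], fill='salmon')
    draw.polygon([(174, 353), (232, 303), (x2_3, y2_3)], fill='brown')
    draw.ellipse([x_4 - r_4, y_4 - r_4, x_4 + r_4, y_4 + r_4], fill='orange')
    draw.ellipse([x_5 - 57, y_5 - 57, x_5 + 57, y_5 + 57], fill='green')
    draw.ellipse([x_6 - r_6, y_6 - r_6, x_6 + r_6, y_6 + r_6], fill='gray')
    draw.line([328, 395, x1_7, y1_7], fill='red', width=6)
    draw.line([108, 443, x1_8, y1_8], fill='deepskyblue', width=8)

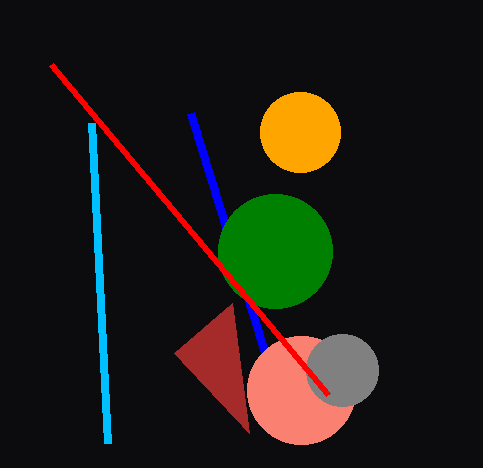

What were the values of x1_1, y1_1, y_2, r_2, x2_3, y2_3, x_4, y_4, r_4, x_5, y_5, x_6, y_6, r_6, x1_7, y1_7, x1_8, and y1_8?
x1_1 = 191
y1_1 = 113
y_2 = 390
r_2 = 54
x2_3 = 249
y2_3 = 433
x_4 = 300
y_4 = 132
r_4 = 40
x_5 = 275
y_5 = 251
x_6 = 342
y_6 = 370
r_6 = 36
x1_7 = 51
y1_7 = 65
x1_8 = 92
y1_8 = 123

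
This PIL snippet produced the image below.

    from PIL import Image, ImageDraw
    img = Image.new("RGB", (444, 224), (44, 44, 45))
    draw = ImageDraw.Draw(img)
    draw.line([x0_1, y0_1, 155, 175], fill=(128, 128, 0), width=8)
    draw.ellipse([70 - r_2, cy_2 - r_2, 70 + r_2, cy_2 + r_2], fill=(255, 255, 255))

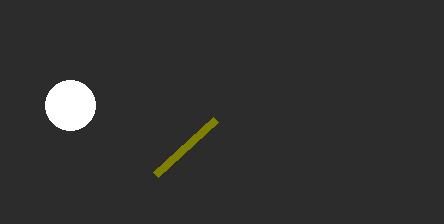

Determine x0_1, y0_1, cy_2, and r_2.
x0_1 = 215; y0_1 = 120; cy_2 = 105; r_2 = 25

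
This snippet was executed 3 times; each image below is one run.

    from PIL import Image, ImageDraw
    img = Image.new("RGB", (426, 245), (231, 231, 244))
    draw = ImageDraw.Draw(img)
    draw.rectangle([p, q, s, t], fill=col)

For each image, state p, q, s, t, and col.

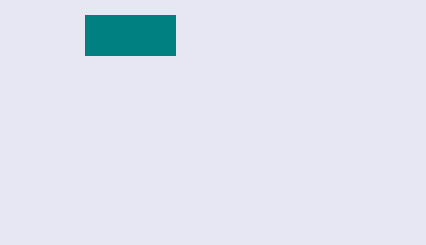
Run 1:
p = 85; q = 15; s = 175; t = 55; col = 'teal'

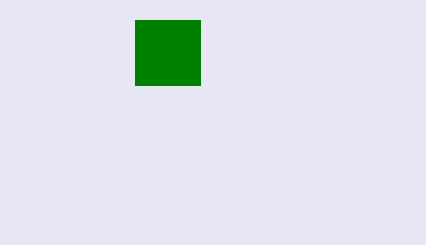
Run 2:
p = 135, q = 20, s = 200, t = 85, col = 'green'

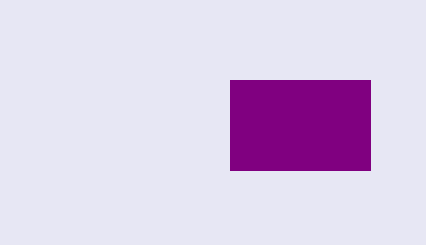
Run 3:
p = 230, q = 80, s = 370, t = 170, col = 'purple'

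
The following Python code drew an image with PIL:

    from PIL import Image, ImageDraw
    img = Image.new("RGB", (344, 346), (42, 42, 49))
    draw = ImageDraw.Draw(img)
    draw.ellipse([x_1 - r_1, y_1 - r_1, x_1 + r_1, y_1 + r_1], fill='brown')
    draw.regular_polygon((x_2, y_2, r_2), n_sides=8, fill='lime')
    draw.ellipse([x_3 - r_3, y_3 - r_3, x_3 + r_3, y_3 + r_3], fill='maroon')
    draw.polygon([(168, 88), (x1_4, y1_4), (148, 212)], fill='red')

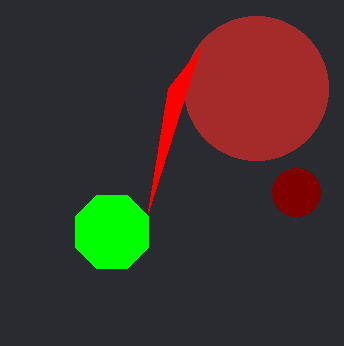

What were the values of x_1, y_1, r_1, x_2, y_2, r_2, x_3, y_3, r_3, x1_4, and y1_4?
x_1 = 256; y_1 = 88; r_1 = 72; x_2 = 112; y_2 = 232; r_2 = 40; x_3 = 296; y_3 = 192; r_3 = 24; x1_4 = 200; y1_4 = 48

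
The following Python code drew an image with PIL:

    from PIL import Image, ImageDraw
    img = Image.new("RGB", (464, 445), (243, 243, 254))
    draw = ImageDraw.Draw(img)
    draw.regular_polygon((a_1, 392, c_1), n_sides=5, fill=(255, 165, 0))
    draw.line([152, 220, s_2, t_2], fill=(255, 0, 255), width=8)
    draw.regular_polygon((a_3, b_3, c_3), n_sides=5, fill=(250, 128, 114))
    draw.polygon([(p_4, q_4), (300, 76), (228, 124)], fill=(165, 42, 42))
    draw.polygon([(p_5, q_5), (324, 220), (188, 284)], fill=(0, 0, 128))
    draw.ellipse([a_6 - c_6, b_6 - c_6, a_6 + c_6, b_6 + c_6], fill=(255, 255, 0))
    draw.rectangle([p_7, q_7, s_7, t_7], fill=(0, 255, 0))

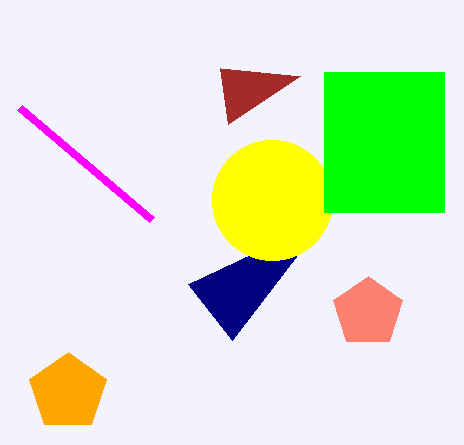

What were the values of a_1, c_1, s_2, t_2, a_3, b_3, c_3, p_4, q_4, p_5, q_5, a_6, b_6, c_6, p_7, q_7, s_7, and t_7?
a_1 = 68, c_1 = 40, s_2 = 20, t_2 = 108, a_3 = 368, b_3 = 312, c_3 = 36, p_4 = 220, q_4 = 68, p_5 = 232, q_5 = 340, a_6 = 272, b_6 = 200, c_6 = 60, p_7 = 324, q_7 = 72, s_7 = 444, t_7 = 212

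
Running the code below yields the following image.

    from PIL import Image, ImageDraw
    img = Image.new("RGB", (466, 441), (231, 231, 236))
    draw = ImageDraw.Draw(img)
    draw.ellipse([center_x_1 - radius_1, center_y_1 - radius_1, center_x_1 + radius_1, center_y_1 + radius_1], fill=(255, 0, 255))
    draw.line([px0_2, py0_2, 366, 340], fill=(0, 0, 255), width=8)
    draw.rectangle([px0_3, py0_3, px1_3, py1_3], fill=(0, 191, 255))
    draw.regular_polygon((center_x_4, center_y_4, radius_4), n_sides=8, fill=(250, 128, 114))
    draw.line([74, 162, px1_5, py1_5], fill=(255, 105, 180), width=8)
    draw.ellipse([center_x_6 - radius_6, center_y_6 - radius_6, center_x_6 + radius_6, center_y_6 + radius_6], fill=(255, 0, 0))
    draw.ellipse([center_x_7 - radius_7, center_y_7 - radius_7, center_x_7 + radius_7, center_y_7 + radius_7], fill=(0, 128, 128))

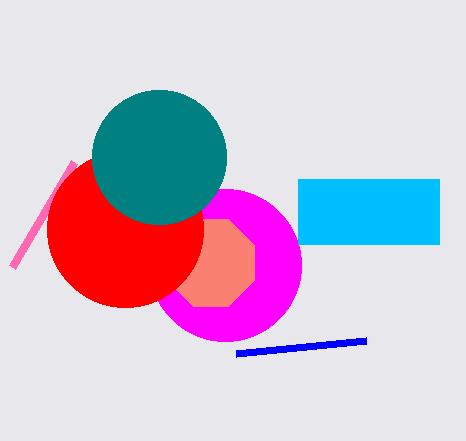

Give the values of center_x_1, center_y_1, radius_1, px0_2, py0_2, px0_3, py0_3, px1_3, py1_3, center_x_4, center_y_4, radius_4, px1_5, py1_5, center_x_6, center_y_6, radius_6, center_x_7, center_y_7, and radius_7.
center_x_1 = 225, center_y_1 = 265, radius_1 = 76, px0_2 = 236, py0_2 = 353, px0_3 = 298, py0_3 = 179, px1_3 = 439, py1_3 = 244, center_x_4 = 211, center_y_4 = 263, radius_4 = 47, px1_5 = 12, py1_5 = 267, center_x_6 = 125, center_y_6 = 229, radius_6 = 78, center_x_7 = 159, center_y_7 = 157, radius_7 = 67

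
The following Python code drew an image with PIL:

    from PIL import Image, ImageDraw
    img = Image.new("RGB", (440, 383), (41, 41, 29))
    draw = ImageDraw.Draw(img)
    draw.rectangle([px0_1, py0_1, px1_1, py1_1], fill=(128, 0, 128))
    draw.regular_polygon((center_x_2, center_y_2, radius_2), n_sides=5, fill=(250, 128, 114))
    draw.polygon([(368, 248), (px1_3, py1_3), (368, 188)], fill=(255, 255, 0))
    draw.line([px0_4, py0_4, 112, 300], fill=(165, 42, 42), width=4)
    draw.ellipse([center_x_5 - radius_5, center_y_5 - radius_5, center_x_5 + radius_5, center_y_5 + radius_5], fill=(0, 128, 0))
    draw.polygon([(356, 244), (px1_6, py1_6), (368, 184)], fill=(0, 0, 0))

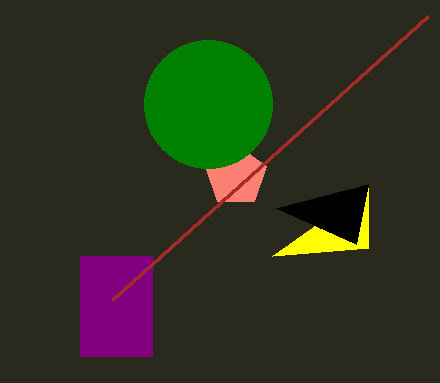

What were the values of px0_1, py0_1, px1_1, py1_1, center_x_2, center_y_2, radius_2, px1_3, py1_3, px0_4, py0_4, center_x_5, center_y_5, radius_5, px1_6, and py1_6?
px0_1 = 80
py0_1 = 256
px1_1 = 152
py1_1 = 356
center_x_2 = 236
center_y_2 = 176
radius_2 = 32
px1_3 = 272
py1_3 = 256
px0_4 = 428
py0_4 = 16
center_x_5 = 208
center_y_5 = 104
radius_5 = 64
px1_6 = 276
py1_6 = 208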